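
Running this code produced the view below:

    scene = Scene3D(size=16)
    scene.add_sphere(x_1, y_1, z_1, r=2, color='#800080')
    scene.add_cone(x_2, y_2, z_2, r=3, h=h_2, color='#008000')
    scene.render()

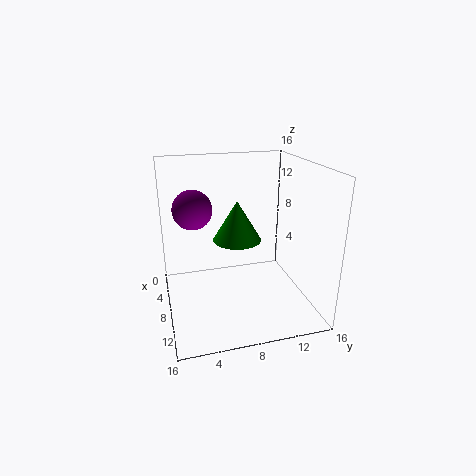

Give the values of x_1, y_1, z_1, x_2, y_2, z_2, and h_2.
x_1 = 9; y_1 = 3; z_1 = 12; x_2 = 4; y_2 = 9; z_2 = 6; h_2 = 5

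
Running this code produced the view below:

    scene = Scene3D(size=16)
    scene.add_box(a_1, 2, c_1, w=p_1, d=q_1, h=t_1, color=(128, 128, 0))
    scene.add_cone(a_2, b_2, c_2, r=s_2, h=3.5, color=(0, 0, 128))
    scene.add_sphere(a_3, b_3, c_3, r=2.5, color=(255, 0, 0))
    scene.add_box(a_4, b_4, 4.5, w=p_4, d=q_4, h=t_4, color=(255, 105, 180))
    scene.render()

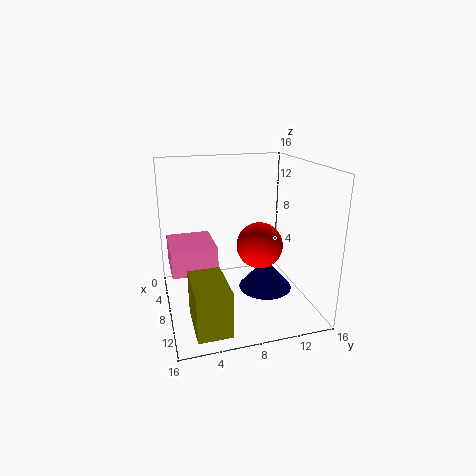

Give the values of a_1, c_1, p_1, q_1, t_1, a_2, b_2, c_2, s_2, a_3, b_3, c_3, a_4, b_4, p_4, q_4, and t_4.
a_1 = 9.5
c_1 = 0.5
p_1 = 5.5
q_1 = 3.5
t_1 = 5
a_2 = 9
b_2 = 11
c_2 = 2
s_2 = 3
a_3 = 9.5
b_3 = 10
c_3 = 7.5
a_4 = 3.5
b_4 = 0.5
p_4 = 5.5
q_4 = 5
t_4 = 3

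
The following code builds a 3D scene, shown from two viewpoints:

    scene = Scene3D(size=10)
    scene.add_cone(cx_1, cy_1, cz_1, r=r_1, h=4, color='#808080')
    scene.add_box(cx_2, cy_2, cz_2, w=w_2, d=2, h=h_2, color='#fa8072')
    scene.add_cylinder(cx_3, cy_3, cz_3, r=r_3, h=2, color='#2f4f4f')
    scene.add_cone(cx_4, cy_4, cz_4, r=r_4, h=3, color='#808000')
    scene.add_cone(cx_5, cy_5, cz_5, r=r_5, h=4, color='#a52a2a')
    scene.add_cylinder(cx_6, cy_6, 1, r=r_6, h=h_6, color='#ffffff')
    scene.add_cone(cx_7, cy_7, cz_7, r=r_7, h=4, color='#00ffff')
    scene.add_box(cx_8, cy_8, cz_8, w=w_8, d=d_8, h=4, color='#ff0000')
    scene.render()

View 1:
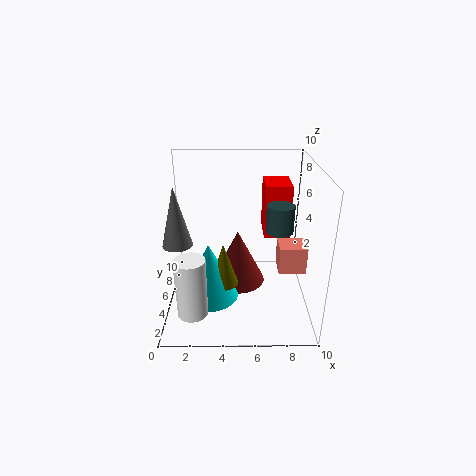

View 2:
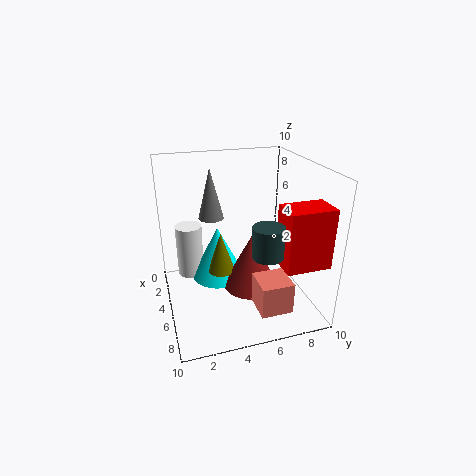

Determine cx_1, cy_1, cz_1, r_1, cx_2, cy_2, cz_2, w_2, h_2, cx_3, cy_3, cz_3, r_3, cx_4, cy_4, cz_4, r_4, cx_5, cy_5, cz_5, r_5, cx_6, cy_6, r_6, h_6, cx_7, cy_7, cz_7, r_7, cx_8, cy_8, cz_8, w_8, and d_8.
cx_1 = 1; cy_1 = 4; cz_1 = 5; r_1 = 1; cx_2 = 8; cy_2 = 5; cz_2 = 2; w_2 = 2; h_2 = 2; cx_3 = 8; cy_3 = 6; cz_3 = 5; r_3 = 1; cx_4 = 4; cy_4 = 4; cz_4 = 2; r_4 = 1; cx_5 = 5; cy_5 = 6; cz_5 = 1; r_5 = 2; cx_6 = 2; cy_6 = 2; r_6 = 1; h_6 = 4; cx_7 = 3; cy_7 = 4; cz_7 = 1; r_7 = 2; cx_8 = 7; cy_8 = 7; cz_8 = 4; w_8 = 2; d_8 = 3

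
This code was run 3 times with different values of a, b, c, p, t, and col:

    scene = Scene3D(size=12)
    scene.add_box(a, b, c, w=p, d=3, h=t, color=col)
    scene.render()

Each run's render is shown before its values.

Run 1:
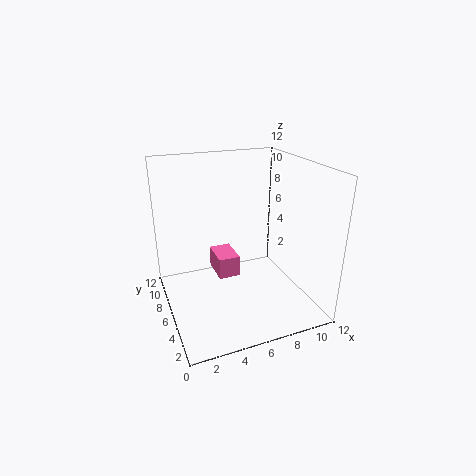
a = 5, b = 8, c = 1, p = 2, t = 2, col = 'hotpink'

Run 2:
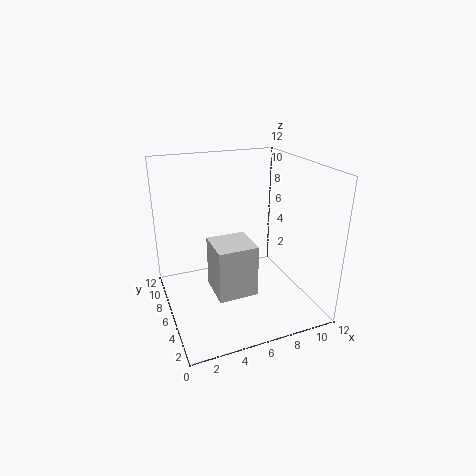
a = 3, b = 2, c = 3, p = 3, t = 4, col = 'lightgray'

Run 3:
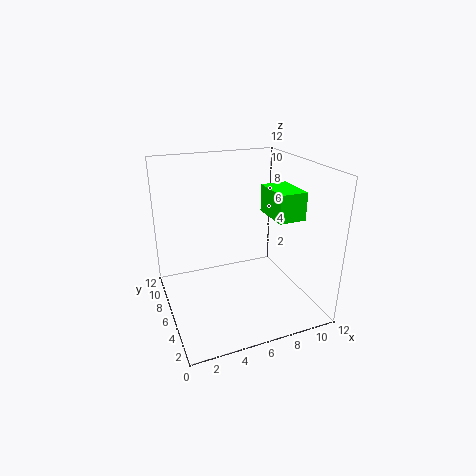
a = 7, b = 1, c = 9, p = 2, t = 2, col = 'lime'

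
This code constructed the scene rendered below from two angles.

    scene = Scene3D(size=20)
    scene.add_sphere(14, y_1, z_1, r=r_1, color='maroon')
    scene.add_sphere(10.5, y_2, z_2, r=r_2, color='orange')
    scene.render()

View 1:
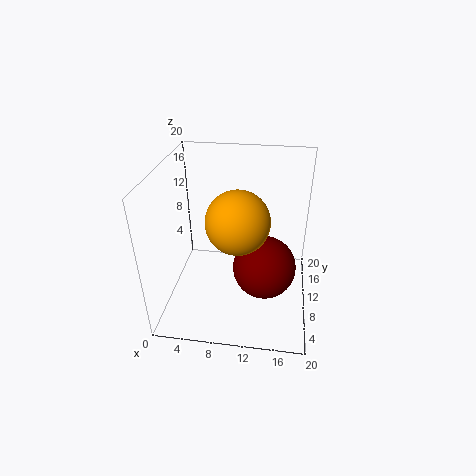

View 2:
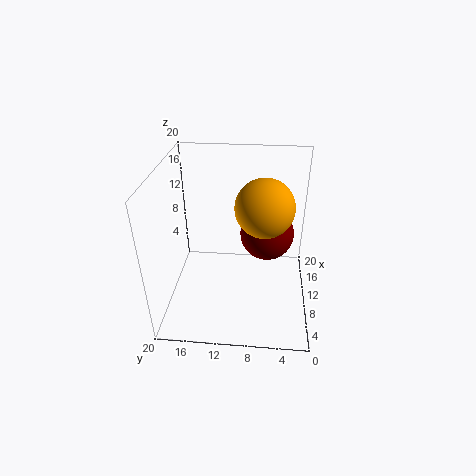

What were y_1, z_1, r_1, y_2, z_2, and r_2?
y_1 = 6; z_1 = 8.5; r_1 = 4; y_2 = 6.5; z_2 = 14.5; r_2 = 4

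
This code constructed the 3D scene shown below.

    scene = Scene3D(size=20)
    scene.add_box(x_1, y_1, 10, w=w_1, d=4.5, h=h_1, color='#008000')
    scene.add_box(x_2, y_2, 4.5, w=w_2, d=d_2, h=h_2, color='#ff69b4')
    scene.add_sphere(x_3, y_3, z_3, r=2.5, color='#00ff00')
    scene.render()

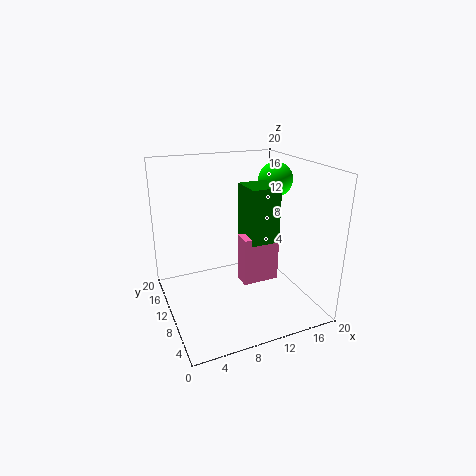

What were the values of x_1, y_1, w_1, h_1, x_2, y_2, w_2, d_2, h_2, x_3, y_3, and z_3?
x_1 = 10.5; y_1 = 6.5; w_1 = 4; h_1 = 7.5; x_2 = 9.5; y_2 = 6.5; w_2 = 5; d_2 = 2.5; h_2 = 6.5; x_3 = 17; y_3 = 12.5; z_3 = 17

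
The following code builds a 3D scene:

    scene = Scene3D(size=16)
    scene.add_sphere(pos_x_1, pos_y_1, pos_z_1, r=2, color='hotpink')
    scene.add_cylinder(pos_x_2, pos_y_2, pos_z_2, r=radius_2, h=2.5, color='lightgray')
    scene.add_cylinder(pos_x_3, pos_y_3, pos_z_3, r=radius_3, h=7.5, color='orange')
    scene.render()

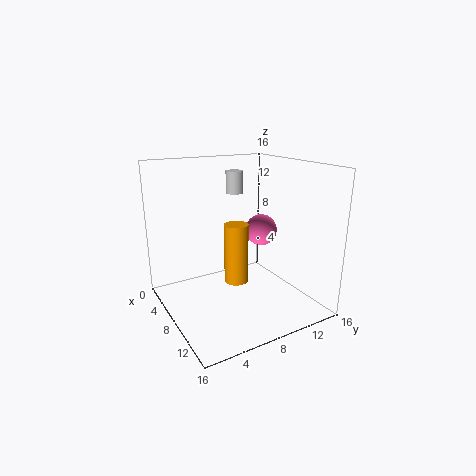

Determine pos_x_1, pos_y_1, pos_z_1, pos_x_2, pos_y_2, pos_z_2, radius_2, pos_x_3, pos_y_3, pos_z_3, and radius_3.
pos_x_1 = 4.5, pos_y_1 = 13.5, pos_z_1 = 7, pos_x_2 = 5.5, pos_y_2 = 9, pos_z_2 = 12.5, radius_2 = 1, pos_x_3 = 5, pos_y_3 = 9.5, pos_z_3 = 1, radius_3 = 1.5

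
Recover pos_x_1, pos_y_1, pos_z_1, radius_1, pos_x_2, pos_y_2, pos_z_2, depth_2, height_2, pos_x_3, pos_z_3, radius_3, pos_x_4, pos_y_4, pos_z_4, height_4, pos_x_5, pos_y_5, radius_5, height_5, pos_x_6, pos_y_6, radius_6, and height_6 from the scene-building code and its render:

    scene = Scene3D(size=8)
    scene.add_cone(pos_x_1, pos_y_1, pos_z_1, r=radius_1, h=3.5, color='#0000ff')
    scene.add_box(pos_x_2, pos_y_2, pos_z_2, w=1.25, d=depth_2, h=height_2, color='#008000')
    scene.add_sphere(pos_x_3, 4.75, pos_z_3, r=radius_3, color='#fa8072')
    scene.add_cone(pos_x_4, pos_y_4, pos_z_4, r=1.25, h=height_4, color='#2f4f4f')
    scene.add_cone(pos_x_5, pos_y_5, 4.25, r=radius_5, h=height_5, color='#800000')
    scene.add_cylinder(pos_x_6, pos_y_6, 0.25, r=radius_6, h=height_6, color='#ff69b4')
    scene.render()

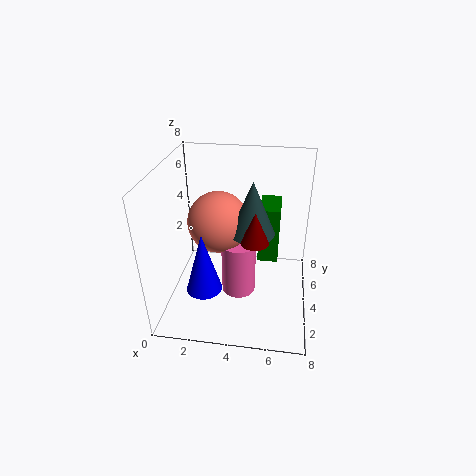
pos_x_1 = 2.25
pos_y_1 = 2.75
pos_z_1 = 1.25
radius_1 = 1
pos_x_2 = 5
pos_y_2 = 5.5
pos_z_2 = 1.5
depth_2 = 2.25
height_2 = 3.5
pos_x_3 = 2.75
pos_z_3 = 4.5
radius_3 = 1.75
pos_x_4 = 4.75
pos_y_4 = 4.25
pos_z_4 = 4.25
height_4 = 3
pos_x_5 = 5
pos_y_5 = 3.25
radius_5 = 0.75
height_5 = 1.75
pos_x_6 = 4
pos_y_6 = 4.25
radius_6 = 1
height_6 = 3.25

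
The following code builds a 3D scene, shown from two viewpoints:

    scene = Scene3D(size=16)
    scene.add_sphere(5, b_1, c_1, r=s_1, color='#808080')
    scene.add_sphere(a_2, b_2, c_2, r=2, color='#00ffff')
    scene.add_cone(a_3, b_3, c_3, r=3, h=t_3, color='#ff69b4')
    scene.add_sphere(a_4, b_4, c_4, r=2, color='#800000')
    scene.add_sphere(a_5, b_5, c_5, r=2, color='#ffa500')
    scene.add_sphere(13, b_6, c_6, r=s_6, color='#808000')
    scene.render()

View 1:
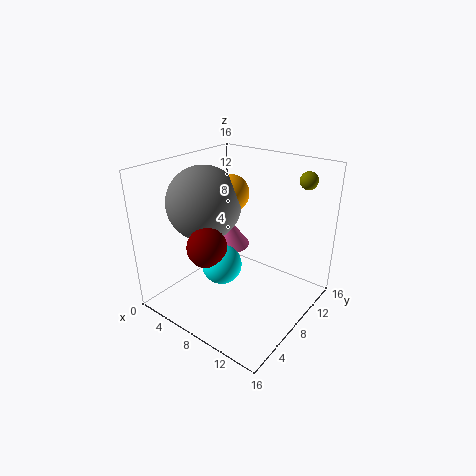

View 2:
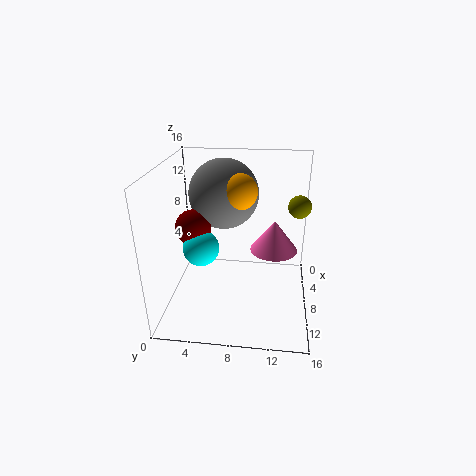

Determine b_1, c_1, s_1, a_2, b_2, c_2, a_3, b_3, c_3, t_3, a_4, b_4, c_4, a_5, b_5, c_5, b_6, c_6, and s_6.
b_1 = 6, c_1 = 12, s_1 = 4, a_2 = 9, b_2 = 4, c_2 = 7, a_3 = 3, b_3 = 12, c_3 = 4, t_3 = 4, a_4 = 8, b_4 = 3, c_4 = 9, a_5 = 7, b_5 = 8, c_5 = 13, b_6 = 14, c_6 = 14, s_6 = 1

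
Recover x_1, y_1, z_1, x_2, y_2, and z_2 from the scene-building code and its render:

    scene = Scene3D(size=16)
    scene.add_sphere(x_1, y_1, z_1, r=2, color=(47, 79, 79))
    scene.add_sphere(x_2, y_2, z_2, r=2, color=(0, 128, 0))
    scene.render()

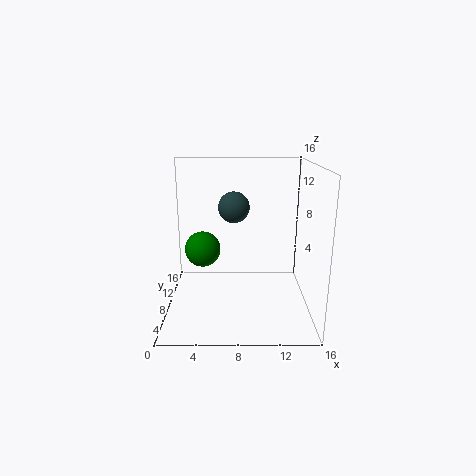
x_1 = 7.5, y_1 = 14, z_1 = 10, x_2 = 4, y_2 = 8.5, z_2 = 6.5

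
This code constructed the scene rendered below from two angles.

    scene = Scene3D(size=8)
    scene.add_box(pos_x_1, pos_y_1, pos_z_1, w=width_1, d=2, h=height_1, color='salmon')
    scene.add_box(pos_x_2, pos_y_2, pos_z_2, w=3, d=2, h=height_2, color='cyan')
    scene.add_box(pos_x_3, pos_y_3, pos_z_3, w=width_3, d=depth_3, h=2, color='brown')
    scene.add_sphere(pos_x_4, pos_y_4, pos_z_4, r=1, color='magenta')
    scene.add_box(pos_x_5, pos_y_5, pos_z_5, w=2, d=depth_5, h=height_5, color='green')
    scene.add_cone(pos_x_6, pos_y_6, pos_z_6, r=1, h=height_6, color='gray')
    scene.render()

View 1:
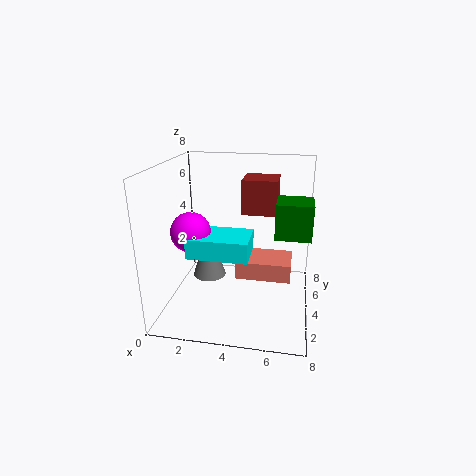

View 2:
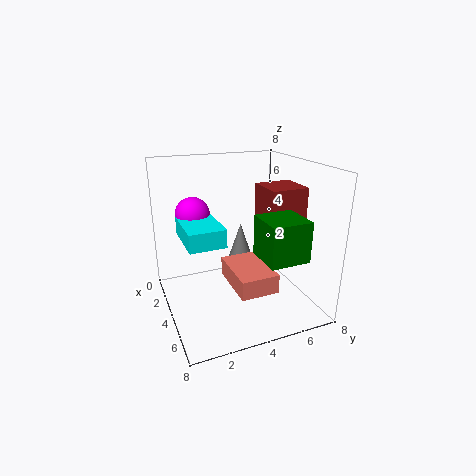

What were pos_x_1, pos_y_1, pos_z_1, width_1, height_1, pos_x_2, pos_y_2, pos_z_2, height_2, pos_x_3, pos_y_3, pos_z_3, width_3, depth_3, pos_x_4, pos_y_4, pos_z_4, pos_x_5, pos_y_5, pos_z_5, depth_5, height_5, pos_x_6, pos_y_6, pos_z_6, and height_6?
pos_x_1 = 4; pos_y_1 = 3; pos_z_1 = 2; width_1 = 3; height_1 = 1; pos_x_2 = 2; pos_y_2 = 1; pos_z_2 = 4; height_2 = 1; pos_x_3 = 4; pos_y_3 = 5; pos_z_3 = 5; width_3 = 2; depth_3 = 2; pos_x_4 = 2; pos_y_4 = 2; pos_z_4 = 5; pos_x_5 = 6; pos_y_5 = 4; pos_z_5 = 4; depth_5 = 2; height_5 = 2; pos_x_6 = 2; pos_y_6 = 5; pos_z_6 = 1; height_6 = 3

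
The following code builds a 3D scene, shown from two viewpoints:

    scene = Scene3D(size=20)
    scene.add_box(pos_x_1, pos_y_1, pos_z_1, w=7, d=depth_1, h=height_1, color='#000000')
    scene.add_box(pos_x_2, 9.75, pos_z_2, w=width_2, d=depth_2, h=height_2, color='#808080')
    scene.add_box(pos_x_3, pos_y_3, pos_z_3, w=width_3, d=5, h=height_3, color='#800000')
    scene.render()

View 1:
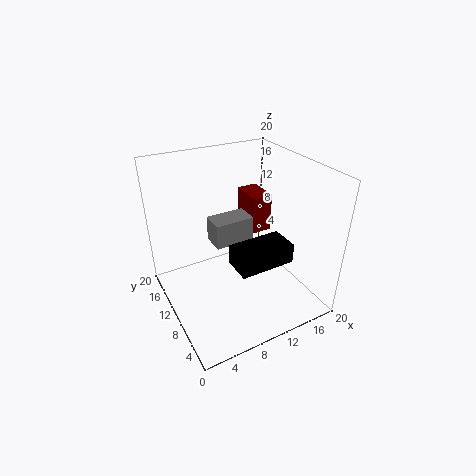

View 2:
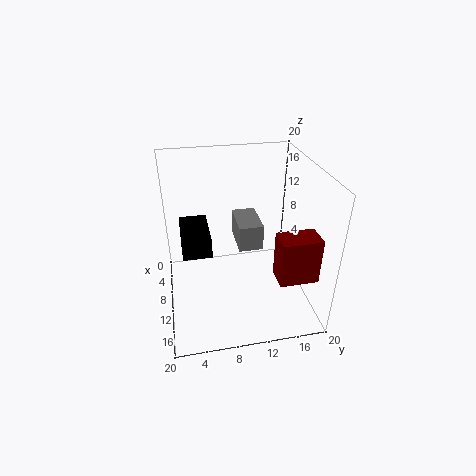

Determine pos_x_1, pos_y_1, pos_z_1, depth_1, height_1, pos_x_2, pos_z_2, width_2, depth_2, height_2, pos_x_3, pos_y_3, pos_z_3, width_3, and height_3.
pos_x_1 = 6.5, pos_y_1 = 2.25, pos_z_1 = 9.75, depth_1 = 3.75, height_1 = 2.5, pos_x_2 = 6.75, pos_z_2 = 9.25, width_2 = 5.5, depth_2 = 3.25, height_2 = 3.5, pos_x_3 = 14.75, pos_y_3 = 13.75, pos_z_3 = 7.25, width_3 = 3.25, height_3 = 6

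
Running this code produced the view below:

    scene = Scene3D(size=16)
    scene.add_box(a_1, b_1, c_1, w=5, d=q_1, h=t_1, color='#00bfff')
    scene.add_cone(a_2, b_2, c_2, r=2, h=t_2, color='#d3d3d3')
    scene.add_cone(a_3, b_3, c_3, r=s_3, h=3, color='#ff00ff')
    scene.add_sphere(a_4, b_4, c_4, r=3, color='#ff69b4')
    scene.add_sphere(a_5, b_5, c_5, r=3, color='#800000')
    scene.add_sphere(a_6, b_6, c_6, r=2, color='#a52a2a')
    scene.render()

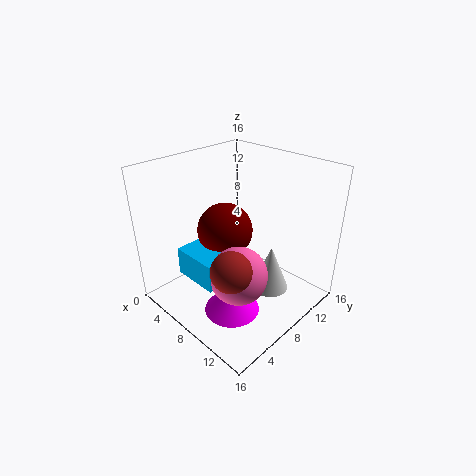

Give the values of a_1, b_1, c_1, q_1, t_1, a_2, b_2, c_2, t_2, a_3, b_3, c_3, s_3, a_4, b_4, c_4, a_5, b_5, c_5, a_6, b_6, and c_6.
a_1 = 5
b_1 = 2
c_1 = 5
q_1 = 3
t_1 = 3
a_2 = 12
b_2 = 9
c_2 = 3
t_2 = 5
a_3 = 10
b_3 = 5
c_3 = 1
s_3 = 3
a_4 = 11
b_4 = 5
c_4 = 6
a_5 = 7
b_5 = 7
c_5 = 9
a_6 = 12
b_6 = 3
c_6 = 8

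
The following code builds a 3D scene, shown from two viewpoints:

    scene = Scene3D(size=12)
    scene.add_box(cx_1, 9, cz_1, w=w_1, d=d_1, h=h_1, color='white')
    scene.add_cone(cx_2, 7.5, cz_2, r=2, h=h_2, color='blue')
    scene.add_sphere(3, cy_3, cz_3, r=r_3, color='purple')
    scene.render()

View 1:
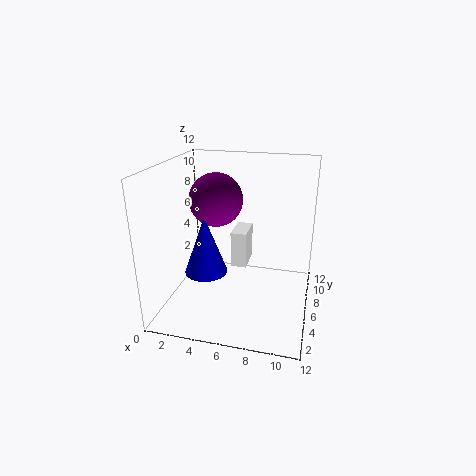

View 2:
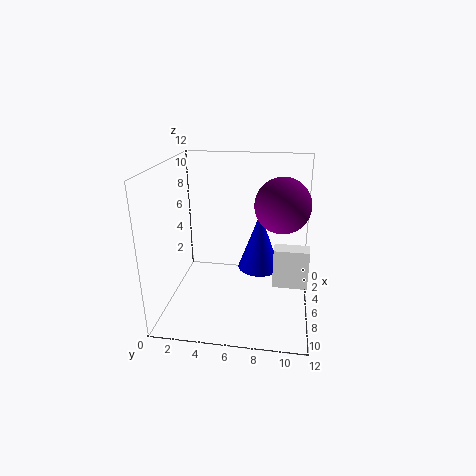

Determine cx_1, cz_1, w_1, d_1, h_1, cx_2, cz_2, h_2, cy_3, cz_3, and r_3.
cx_1 = 4.5, cz_1 = 1.5, w_1 = 1.5, d_1 = 3, h_1 = 3.5, cx_2 = 2.5, cz_2 = 1.5, h_2 = 5.5, cy_3 = 9.5, cz_3 = 8, r_3 = 2.5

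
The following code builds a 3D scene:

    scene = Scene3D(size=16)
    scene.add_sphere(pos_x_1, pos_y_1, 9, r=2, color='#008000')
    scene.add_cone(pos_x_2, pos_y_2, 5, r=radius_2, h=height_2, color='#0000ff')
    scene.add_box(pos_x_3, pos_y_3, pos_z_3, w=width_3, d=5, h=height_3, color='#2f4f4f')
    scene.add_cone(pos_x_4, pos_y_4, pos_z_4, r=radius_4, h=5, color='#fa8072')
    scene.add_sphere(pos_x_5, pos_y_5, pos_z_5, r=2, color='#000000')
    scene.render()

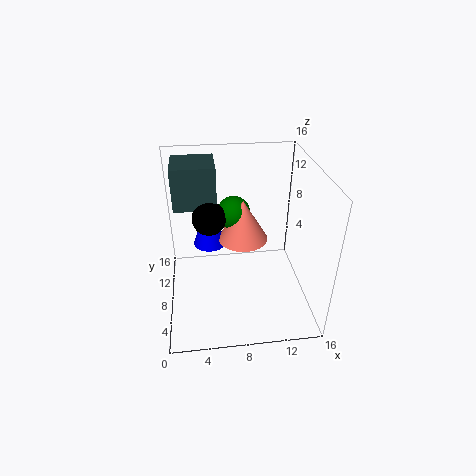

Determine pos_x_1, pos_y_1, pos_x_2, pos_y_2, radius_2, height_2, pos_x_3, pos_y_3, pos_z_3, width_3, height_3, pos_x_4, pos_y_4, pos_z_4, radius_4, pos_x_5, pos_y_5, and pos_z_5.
pos_x_1 = 8
pos_y_1 = 12
pos_x_2 = 5
pos_y_2 = 12
radius_2 = 2
height_2 = 6
pos_x_3 = 1
pos_y_3 = 11
pos_z_3 = 10
width_3 = 5
height_3 = 5
pos_x_4 = 9
pos_y_4 = 11
pos_z_4 = 6
radius_4 = 3
pos_x_5 = 5
pos_y_5 = 11
pos_z_5 = 9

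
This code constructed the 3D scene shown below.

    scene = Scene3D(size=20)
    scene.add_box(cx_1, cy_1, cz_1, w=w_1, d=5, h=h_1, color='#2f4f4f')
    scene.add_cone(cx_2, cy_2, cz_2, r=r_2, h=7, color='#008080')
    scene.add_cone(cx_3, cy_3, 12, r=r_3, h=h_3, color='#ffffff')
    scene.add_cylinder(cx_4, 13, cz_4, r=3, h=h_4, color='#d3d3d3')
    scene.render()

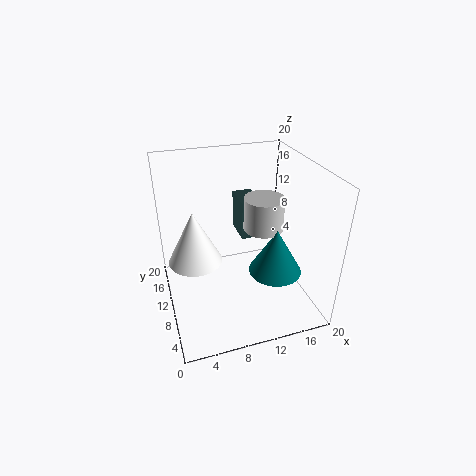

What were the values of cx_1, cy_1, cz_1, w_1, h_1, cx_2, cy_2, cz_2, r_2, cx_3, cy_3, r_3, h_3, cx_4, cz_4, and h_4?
cx_1 = 12
cy_1 = 14
cz_1 = 7
w_1 = 3
h_1 = 6
cx_2 = 16
cy_2 = 10
cz_2 = 3
r_2 = 4
cx_3 = 3
cy_3 = 4
r_3 = 3
h_3 = 6
cx_4 = 15
cz_4 = 9
h_4 = 5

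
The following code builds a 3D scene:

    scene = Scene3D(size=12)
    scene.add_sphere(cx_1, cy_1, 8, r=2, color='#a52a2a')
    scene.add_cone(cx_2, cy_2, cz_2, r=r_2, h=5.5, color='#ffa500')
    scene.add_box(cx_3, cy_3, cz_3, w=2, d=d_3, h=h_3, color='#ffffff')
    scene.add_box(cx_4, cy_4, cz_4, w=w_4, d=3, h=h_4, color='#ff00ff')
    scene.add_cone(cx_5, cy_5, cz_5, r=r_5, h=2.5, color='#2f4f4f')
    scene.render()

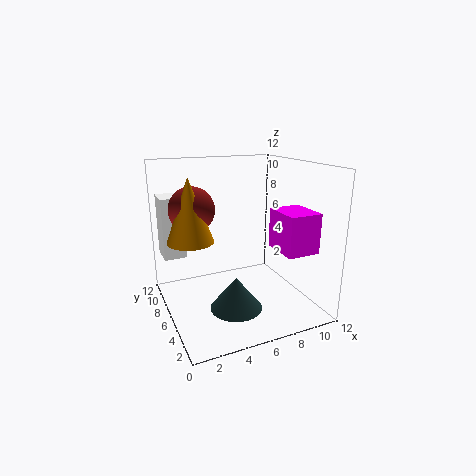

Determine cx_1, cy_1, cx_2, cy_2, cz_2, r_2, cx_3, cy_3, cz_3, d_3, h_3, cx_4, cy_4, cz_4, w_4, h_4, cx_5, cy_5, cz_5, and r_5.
cx_1 = 3, cy_1 = 9, cx_2 = 2.5, cy_2 = 8, cz_2 = 5.5, r_2 = 2, cx_3 = 0.5, cy_3 = 9.5, cz_3 = 3.5, d_3 = 2.5, h_3 = 5.5, cx_4 = 7.5, cy_4 = 0.5, cz_4 = 6, w_4 = 2.5, h_4 = 3, cx_5 = 4.5, cy_5 = 3, cz_5 = 1.5, r_5 = 2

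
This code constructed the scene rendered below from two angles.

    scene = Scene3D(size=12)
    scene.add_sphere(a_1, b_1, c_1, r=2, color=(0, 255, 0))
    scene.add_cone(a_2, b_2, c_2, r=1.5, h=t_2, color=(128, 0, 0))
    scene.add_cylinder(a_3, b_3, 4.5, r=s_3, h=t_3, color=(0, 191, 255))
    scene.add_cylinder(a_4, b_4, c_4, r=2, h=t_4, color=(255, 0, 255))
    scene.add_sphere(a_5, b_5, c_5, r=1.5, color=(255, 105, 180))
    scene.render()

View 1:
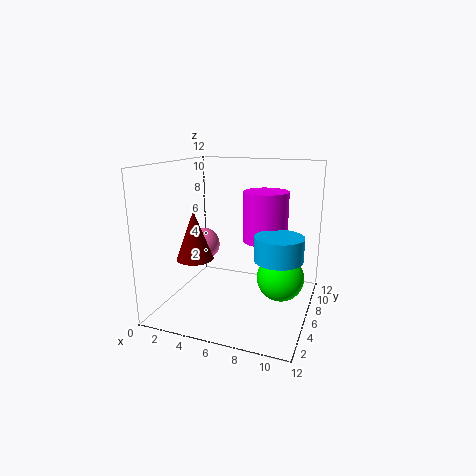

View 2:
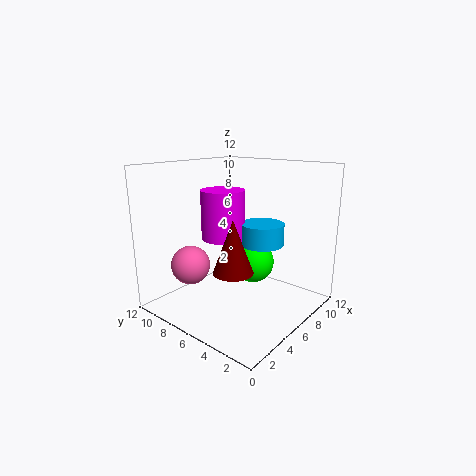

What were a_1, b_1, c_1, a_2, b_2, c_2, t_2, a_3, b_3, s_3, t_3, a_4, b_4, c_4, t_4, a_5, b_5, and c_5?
a_1 = 9.5; b_1 = 7; c_1 = 2.5; a_2 = 3; b_2 = 4; c_2 = 4.5; t_2 = 4; a_3 = 9.5; b_3 = 6; s_3 = 2; t_3 = 2; a_4 = 7.5; b_4 = 9; c_4 = 5; t_4 = 4.5; a_5 = 2; b_5 = 7.5; c_5 = 4.5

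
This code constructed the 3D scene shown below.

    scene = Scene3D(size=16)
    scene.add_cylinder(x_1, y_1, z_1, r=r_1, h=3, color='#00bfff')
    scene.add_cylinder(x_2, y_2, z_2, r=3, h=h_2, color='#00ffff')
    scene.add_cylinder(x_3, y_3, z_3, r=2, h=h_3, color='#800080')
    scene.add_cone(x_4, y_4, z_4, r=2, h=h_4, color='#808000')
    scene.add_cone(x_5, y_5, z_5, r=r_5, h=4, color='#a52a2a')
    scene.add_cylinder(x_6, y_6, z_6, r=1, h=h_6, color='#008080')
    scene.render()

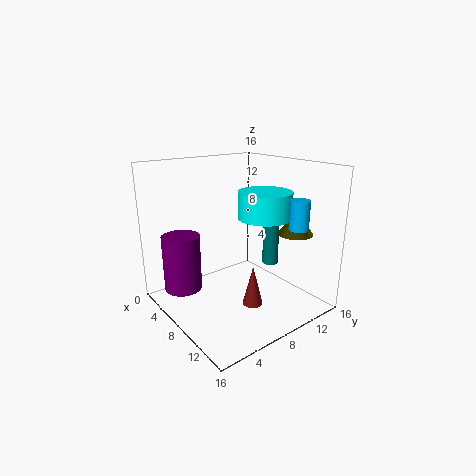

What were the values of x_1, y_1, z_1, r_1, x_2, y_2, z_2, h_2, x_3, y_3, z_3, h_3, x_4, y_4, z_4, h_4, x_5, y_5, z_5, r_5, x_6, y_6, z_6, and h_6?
x_1 = 14, y_1 = 11, z_1 = 10, r_1 = 1, x_2 = 9, y_2 = 11, z_2 = 10, h_2 = 3, x_3 = 6, y_3 = 2, z_3 = 3, h_3 = 6, x_4 = 11, y_4 = 14, z_4 = 8, h_4 = 3, x_5 = 13, y_5 = 6, z_5 = 3, r_5 = 1, x_6 = 7, y_6 = 14, z_6 = 3, h_6 = 6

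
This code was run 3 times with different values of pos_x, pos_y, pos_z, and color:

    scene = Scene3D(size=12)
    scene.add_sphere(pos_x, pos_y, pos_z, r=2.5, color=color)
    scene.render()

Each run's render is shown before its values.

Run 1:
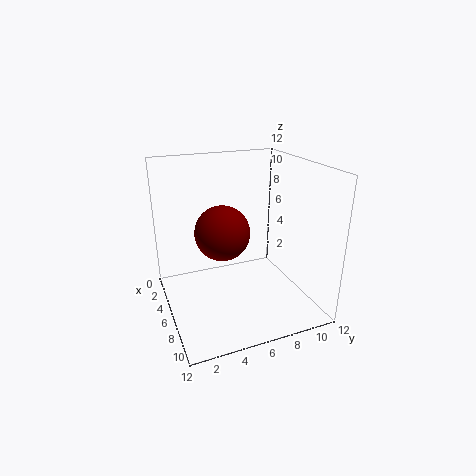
pos_x = 3.5; pos_y = 5.5; pos_z = 5.5; color = 'maroon'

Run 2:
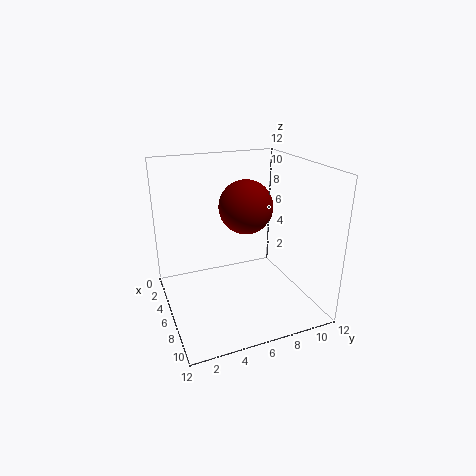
pos_x = 3; pos_y = 8; pos_z = 7.5; color = 'maroon'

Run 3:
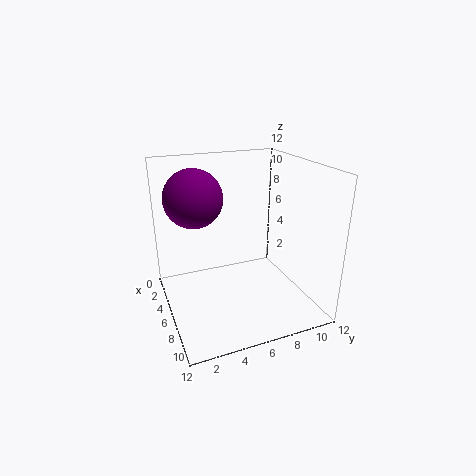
pos_x = 3.5; pos_y = 3; pos_z = 9; color = 'purple'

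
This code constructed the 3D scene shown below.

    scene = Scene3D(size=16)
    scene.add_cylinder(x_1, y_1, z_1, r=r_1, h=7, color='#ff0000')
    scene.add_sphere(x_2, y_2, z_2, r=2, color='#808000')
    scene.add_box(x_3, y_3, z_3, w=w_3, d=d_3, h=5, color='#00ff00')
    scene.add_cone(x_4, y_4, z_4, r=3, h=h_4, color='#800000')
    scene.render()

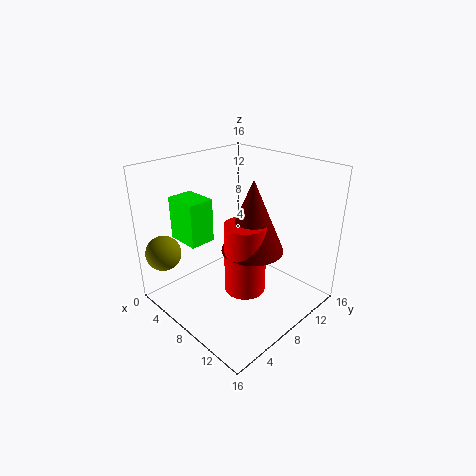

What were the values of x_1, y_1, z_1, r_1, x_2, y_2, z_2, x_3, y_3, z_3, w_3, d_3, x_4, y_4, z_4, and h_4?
x_1 = 12; y_1 = 5; z_1 = 5; r_1 = 2; x_2 = 2; y_2 = 2; z_2 = 6; x_3 = 1; y_3 = 4; z_3 = 7; w_3 = 4; d_3 = 3; x_4 = 12; y_4 = 6; z_4 = 9; h_4 = 7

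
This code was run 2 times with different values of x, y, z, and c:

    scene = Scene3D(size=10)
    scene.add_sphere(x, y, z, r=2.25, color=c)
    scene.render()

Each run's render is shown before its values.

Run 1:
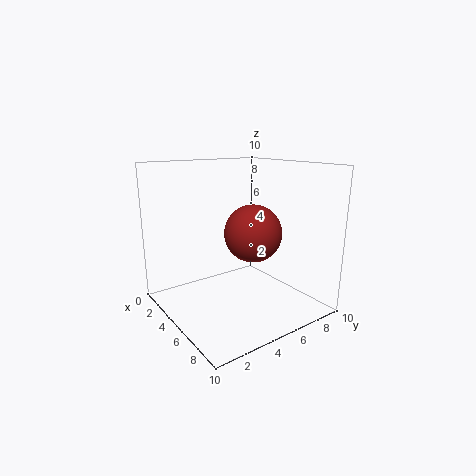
x = 3.5, y = 7.5, z = 4.5, c = 'brown'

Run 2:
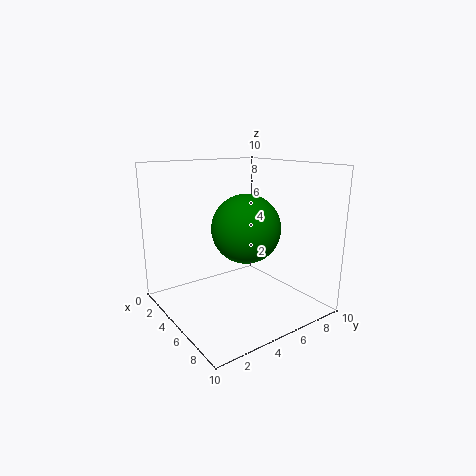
x = 6.25, y = 4.75, z = 6, c = 'green'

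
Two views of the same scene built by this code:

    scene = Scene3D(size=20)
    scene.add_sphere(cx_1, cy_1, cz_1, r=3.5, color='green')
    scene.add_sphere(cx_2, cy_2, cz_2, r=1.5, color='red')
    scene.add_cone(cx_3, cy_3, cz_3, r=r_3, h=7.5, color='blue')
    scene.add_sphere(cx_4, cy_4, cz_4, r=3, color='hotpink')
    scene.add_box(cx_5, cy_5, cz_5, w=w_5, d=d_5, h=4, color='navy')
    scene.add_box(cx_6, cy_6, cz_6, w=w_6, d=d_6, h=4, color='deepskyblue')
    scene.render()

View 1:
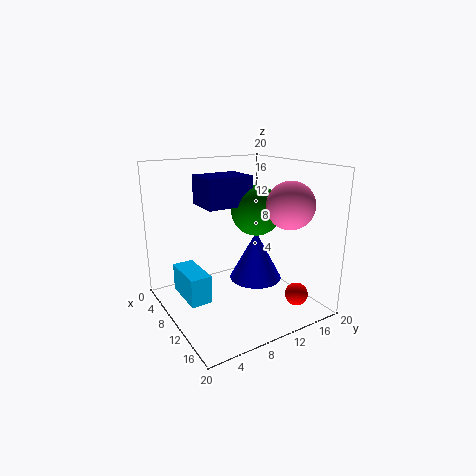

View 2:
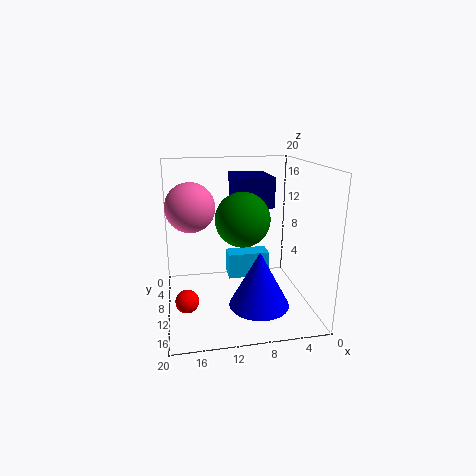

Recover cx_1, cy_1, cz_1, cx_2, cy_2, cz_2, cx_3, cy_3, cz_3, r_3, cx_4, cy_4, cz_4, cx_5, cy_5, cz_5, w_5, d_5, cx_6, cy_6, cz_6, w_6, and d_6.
cx_1 = 10, cy_1 = 13, cz_1 = 13.5, cx_2 = 17.5, cy_2 = 14.5, cz_2 = 3.5, cx_3 = 8, cy_3 = 14.5, cz_3 = 2, r_3 = 4, cx_4 = 16.5, cy_4 = 13.5, cz_4 = 15.5, cx_5 = 5.5, cy_5 = 5.5, cz_5 = 14.5, w_5 = 5, d_5 = 6.5, cx_6 = 4, cy_6 = 2.5, cz_6 = 1.5, w_6 = 6.5, d_6 = 3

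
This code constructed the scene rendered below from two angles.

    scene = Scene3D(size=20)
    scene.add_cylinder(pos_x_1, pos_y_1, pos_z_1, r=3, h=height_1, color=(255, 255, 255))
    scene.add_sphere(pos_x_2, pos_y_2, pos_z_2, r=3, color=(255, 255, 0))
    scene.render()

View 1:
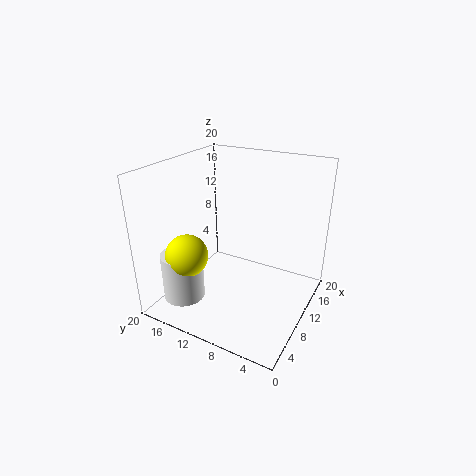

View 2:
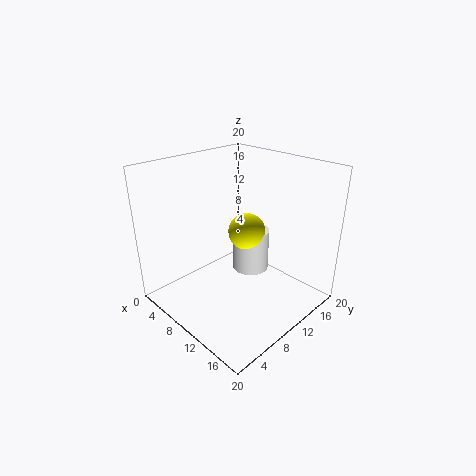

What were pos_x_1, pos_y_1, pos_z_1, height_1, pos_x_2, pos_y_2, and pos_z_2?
pos_x_1 = 6; pos_y_1 = 17; pos_z_1 = 0.5; height_1 = 7; pos_x_2 = 6; pos_y_2 = 16; pos_z_2 = 7.5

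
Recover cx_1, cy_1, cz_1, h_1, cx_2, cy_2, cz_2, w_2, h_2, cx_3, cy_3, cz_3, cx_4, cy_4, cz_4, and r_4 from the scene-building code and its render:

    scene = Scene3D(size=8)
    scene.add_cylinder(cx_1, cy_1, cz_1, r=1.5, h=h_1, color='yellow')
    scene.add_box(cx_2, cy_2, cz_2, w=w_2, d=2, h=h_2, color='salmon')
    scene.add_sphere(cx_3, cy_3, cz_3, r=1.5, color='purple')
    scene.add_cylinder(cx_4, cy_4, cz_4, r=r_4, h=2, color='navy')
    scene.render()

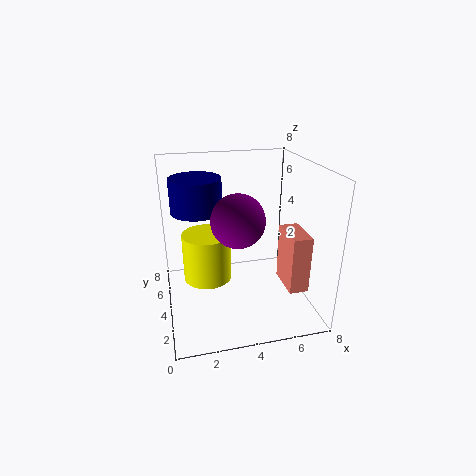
cx_1 = 2.5; cy_1 = 6; cz_1 = 0.5; h_1 = 3; cx_2 = 6; cy_2 = 1; cz_2 = 2; w_2 = 1; h_2 = 3; cx_3 = 4; cy_3 = 4; cz_3 = 5; cx_4 = 2; cy_4 = 6; cz_4 = 5; r_4 = 1.5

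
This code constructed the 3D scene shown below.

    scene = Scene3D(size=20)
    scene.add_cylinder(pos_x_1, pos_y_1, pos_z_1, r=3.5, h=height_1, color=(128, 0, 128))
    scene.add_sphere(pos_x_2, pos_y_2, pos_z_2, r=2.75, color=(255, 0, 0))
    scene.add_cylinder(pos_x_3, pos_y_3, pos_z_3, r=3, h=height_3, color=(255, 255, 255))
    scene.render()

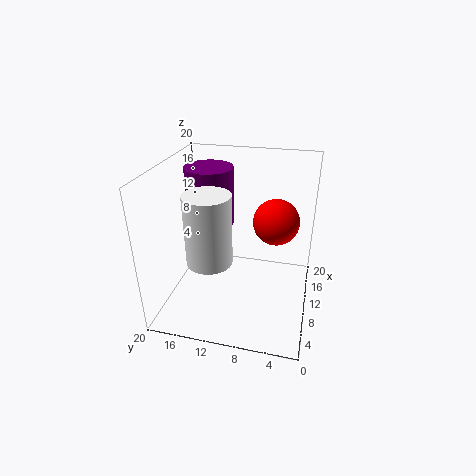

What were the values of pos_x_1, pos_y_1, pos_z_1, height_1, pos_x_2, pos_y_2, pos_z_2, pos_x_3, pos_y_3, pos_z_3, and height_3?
pos_x_1 = 14
pos_y_1 = 15.25
pos_z_1 = 10
height_1 = 8.5
pos_x_2 = 6.75
pos_y_2 = 4.5
pos_z_2 = 14.75
pos_x_3 = 5.75
pos_y_3 = 12.75
pos_z_3 = 8.5
height_3 = 9.25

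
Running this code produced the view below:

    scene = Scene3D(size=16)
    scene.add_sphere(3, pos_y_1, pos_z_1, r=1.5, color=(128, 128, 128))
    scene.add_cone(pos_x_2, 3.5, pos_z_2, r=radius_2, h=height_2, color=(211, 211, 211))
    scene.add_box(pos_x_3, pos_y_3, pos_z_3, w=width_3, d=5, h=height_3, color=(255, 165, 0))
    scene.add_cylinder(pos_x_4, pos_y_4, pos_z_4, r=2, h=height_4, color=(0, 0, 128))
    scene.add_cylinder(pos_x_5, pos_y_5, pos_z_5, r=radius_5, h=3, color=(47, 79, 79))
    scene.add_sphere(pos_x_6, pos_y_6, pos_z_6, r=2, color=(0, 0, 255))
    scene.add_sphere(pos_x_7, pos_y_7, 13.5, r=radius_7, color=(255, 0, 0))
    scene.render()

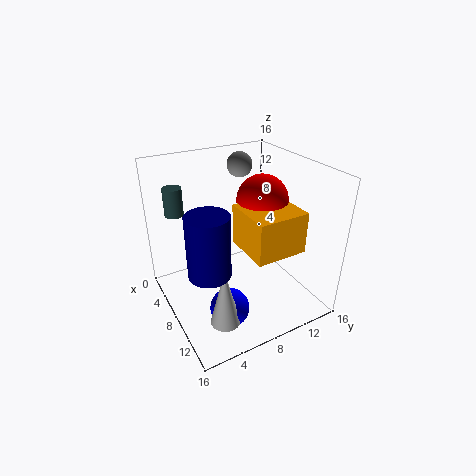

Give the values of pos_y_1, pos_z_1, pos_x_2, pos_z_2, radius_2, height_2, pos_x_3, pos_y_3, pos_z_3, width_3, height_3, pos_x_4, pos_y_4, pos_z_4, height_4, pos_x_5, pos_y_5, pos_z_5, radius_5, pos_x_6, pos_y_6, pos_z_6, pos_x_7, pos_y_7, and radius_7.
pos_y_1 = 11; pos_z_1 = 14.5; pos_x_2 = 13.5; pos_z_2 = 2.5; radius_2 = 1.5; height_2 = 6; pos_x_3 = 10.5; pos_y_3 = 6; pos_z_3 = 9.5; width_3 = 5; height_3 = 4; pos_x_4 = 12.5; pos_y_4 = 2.5; pos_z_4 = 8; height_4 = 6; pos_x_5 = 5; pos_y_5 = 2; pos_z_5 = 11; radius_5 = 1; pos_x_6 = 12.5; pos_y_6 = 4.5; pos_z_6 = 3; pos_x_7 = 11; pos_y_7 = 9; radius_7 = 2.5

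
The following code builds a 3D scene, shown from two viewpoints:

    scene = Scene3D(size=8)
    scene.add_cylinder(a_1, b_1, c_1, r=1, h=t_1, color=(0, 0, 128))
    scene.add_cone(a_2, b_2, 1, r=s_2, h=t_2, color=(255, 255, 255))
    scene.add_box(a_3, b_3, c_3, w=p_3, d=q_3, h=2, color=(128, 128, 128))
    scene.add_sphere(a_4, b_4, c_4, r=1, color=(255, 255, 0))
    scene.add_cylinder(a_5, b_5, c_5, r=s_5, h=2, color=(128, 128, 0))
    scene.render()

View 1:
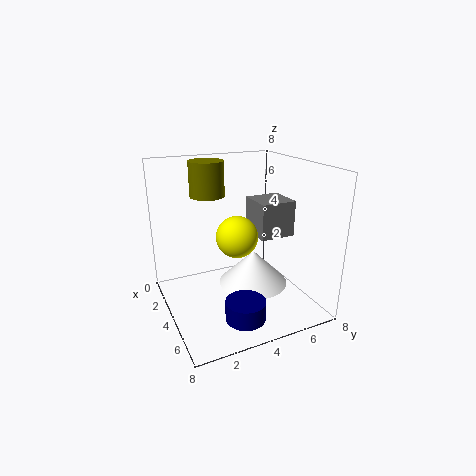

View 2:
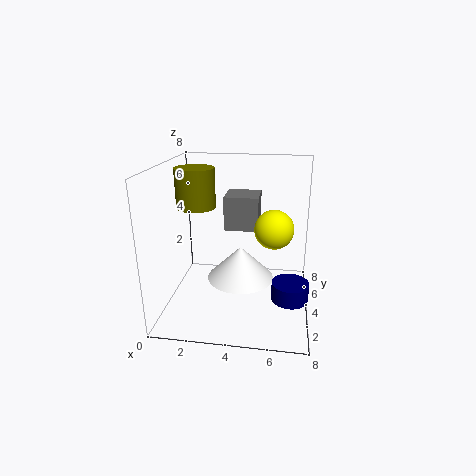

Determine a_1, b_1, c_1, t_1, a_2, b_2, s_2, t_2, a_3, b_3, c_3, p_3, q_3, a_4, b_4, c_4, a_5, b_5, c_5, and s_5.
a_1 = 7; b_1 = 3; c_1 = 1; t_1 = 1; a_2 = 4; b_2 = 5; s_2 = 2; t_2 = 2; a_3 = 3; b_3 = 5; c_3 = 4; p_3 = 2; q_3 = 2; a_4 = 6; b_4 = 3; c_4 = 5; a_5 = 2; b_5 = 3; c_5 = 6; s_5 = 1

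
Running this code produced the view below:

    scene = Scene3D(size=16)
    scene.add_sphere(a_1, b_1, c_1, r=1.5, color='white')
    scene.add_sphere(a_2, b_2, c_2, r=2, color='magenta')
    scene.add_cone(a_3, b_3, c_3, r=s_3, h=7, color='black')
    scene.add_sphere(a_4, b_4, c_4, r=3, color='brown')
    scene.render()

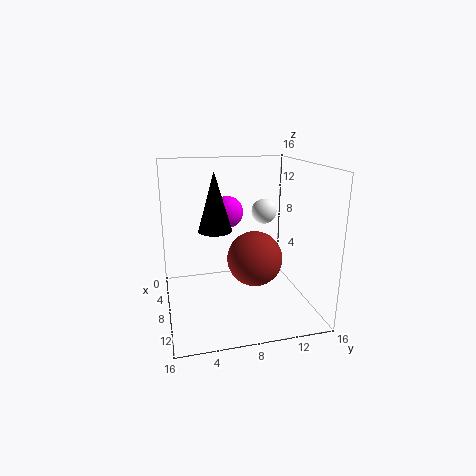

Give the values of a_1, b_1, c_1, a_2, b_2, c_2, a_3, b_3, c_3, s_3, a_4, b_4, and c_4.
a_1 = 5; b_1 = 12; c_1 = 10; a_2 = 2.5; b_2 = 8; c_2 = 9.5; a_3 = 5; b_3 = 6; c_3 = 8; s_3 = 2; a_4 = 9.5; b_4 = 9.5; c_4 = 6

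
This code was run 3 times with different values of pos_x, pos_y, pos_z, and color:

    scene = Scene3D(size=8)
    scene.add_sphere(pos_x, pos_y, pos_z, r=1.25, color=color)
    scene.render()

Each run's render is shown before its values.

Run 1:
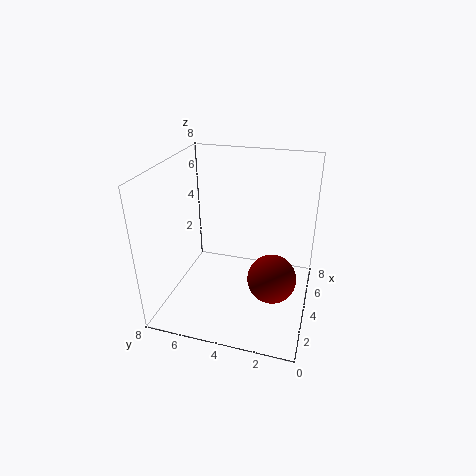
pos_x = 2.5
pos_y = 1.75
pos_z = 2.75
color = 'maroon'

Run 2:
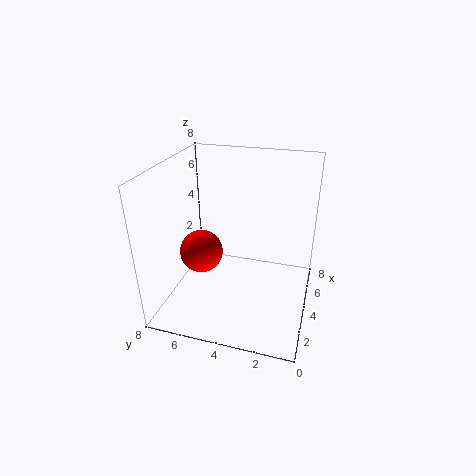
pos_x = 4
pos_y = 6.25
pos_z = 2.75
color = 'red'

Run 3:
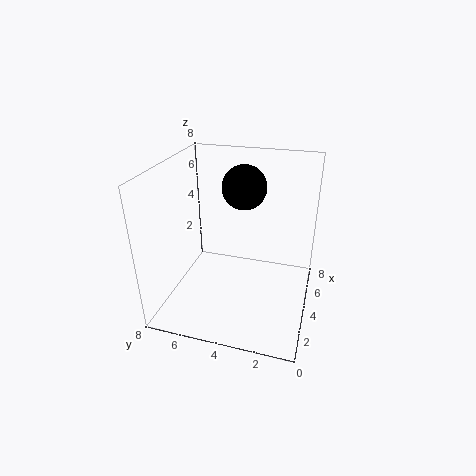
pos_x = 5.25
pos_y = 4
pos_z = 6.5
color = 'black'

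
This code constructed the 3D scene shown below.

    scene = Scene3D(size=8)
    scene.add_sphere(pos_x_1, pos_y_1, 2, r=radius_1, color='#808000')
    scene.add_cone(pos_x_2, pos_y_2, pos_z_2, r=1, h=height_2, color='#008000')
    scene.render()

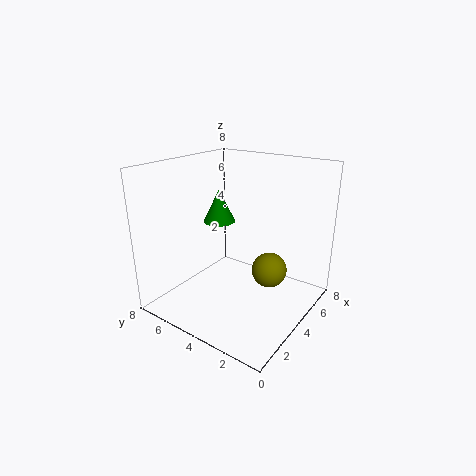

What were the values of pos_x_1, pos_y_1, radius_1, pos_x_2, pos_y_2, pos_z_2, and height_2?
pos_x_1 = 5
pos_y_1 = 2.5
radius_1 = 1
pos_x_2 = 5.5
pos_y_2 = 6.5
pos_z_2 = 4
height_2 = 2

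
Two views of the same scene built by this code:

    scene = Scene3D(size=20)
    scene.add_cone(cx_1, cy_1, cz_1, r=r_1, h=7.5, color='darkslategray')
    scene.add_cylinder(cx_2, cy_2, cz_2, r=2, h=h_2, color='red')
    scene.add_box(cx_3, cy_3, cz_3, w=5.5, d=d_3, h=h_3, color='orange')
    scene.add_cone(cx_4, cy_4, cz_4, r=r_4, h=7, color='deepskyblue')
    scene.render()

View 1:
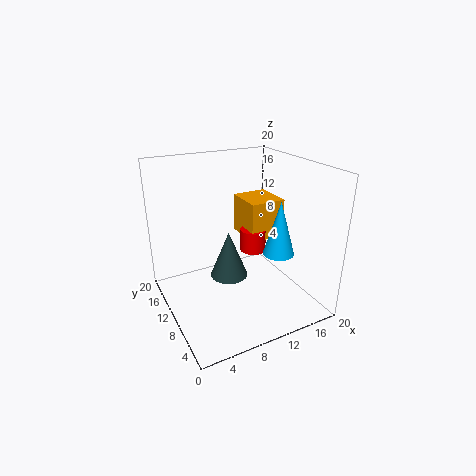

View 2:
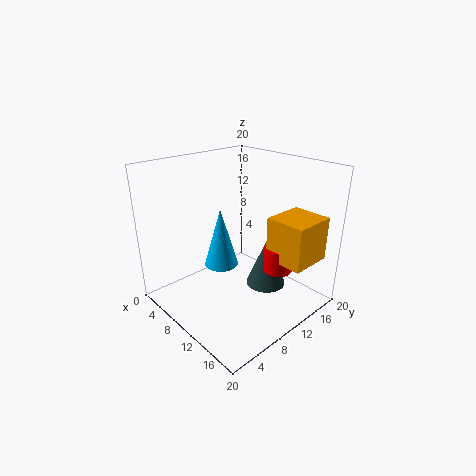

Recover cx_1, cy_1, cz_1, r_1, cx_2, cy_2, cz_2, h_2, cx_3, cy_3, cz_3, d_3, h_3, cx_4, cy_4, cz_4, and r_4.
cx_1 = 11; cy_1 = 15; cz_1 = 1; r_1 = 3; cx_2 = 14.5; cy_2 = 13.5; cz_2 = 5.5; h_2 = 3.5; cx_3 = 13.5; cy_3 = 12; cz_3 = 7.5; d_3 = 6; h_3 = 6; cx_4 = 13; cy_4 = 4.5; cz_4 = 9.5; r_4 = 2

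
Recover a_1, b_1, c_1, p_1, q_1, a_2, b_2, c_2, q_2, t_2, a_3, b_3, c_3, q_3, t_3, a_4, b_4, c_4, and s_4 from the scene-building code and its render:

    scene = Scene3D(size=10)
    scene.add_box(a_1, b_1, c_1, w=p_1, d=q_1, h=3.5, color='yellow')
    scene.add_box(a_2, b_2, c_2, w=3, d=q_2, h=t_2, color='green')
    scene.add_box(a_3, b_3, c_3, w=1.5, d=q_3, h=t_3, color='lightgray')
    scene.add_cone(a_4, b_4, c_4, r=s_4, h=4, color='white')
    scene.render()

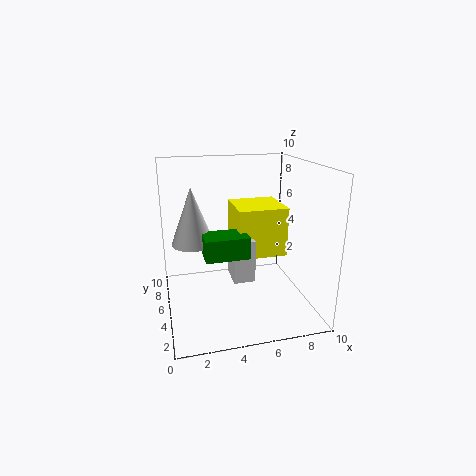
a_1 = 5, b_1 = 4.5, c_1 = 3.5, p_1 = 3.5, q_1 = 3.5, a_2 = 2.5, b_2 = 3.5, c_2 = 4, q_2 = 2, t_2 = 1.5, a_3 = 4.5, b_3 = 4, c_3 = 2, q_3 = 2, t_3 = 3, a_4 = 2, b_4 = 6, c_4 = 4.5, s_4 = 1.5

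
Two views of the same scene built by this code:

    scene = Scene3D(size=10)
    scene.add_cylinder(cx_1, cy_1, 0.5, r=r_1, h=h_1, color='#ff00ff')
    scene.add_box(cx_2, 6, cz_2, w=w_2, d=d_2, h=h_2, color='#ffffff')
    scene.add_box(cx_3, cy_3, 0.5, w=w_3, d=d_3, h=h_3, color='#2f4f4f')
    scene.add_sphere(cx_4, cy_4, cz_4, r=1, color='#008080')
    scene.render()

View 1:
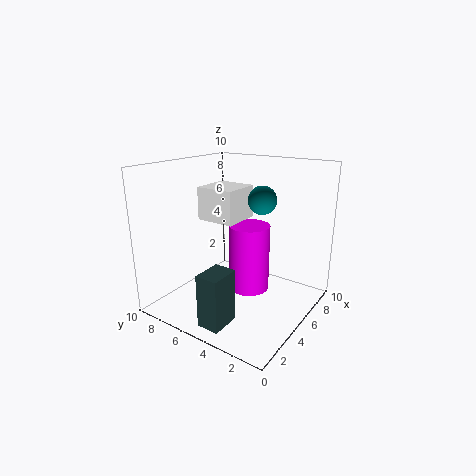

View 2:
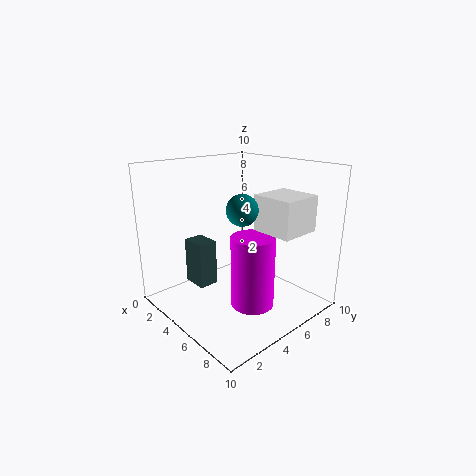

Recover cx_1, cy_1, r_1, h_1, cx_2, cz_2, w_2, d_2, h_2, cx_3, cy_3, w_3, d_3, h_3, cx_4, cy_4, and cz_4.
cx_1 = 6.5; cy_1 = 5; r_1 = 1.5; h_1 = 5; cx_2 = 5.5; cz_2 = 5.5; w_2 = 3; d_2 = 3; h_2 = 2.5; cx_3 = 0.5; cy_3 = 3.5; w_3 = 2; d_3 = 1.5; h_3 = 3.5; cx_4 = 6.5; cy_4 = 4; cz_4 = 7.5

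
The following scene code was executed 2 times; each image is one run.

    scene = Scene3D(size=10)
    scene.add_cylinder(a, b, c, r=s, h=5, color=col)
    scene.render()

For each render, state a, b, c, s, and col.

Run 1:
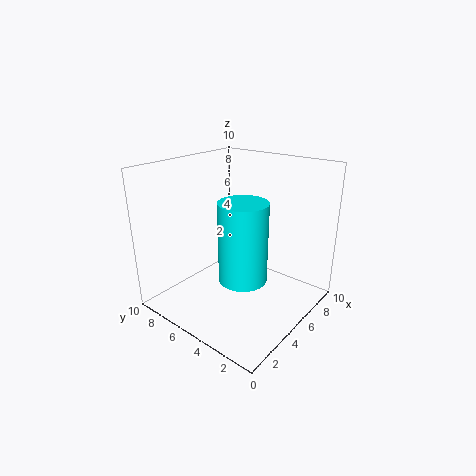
a = 3; b = 3; c = 3.5; s = 1.5; col = 'cyan'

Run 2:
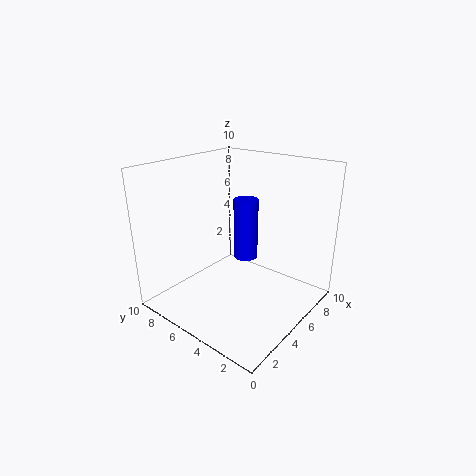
a = 8.5; b = 7; c = 1.5; s = 1; col = 'blue'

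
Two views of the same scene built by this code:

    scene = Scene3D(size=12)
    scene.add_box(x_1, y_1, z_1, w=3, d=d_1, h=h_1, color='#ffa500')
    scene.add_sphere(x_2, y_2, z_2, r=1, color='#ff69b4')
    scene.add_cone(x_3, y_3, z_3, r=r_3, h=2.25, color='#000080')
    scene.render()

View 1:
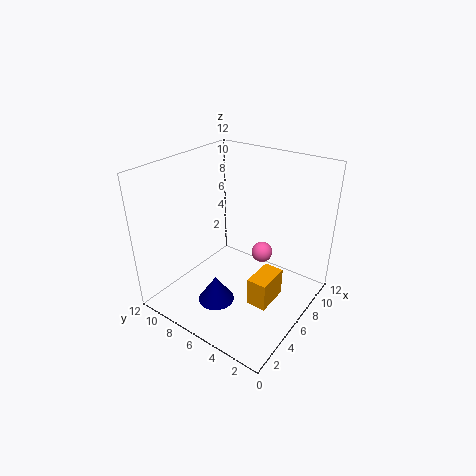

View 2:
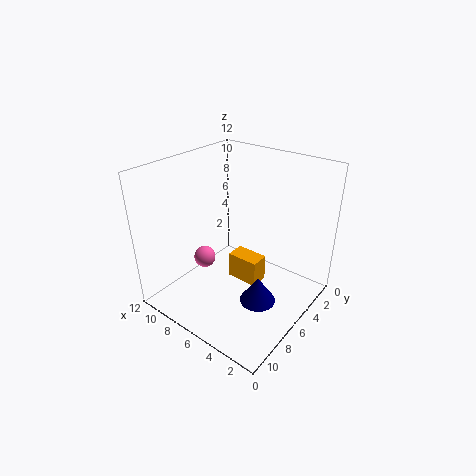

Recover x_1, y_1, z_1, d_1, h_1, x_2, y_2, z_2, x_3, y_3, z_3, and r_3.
x_1 = 5.25
y_1 = 2.75
z_1 = 0.25
d_1 = 1.75
h_1 = 2.5
x_2 = 10
y_2 = 6
z_2 = 2.5
x_3 = 3.5
y_3 = 6.5
z_3 = 1
r_3 = 1.5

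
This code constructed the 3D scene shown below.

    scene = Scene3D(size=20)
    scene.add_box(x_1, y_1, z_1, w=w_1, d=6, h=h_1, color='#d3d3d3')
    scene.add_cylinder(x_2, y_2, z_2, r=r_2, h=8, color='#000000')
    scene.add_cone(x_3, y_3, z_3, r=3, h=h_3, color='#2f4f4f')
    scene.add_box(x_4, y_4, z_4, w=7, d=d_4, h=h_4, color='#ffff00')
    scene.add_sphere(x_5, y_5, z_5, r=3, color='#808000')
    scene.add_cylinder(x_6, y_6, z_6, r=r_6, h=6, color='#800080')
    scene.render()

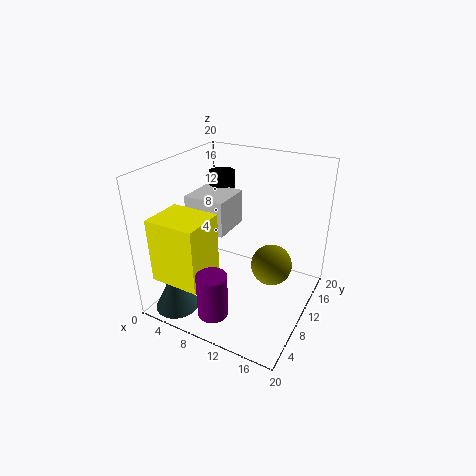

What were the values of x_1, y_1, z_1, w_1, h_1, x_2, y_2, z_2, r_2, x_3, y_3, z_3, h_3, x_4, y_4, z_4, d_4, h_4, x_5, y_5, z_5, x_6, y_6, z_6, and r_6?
x_1 = 2
y_1 = 9
z_1 = 10
w_1 = 6
h_1 = 5
x_2 = 4
y_2 = 16
z_2 = 9
r_2 = 2
x_3 = 4
y_3 = 3
z_3 = 1
h_3 = 6
x_4 = 1
y_4 = 2
z_4 = 5
d_4 = 6
h_4 = 9
x_5 = 14
y_5 = 13
z_5 = 5
x_6 = 10
y_6 = 3
z_6 = 2
r_6 = 2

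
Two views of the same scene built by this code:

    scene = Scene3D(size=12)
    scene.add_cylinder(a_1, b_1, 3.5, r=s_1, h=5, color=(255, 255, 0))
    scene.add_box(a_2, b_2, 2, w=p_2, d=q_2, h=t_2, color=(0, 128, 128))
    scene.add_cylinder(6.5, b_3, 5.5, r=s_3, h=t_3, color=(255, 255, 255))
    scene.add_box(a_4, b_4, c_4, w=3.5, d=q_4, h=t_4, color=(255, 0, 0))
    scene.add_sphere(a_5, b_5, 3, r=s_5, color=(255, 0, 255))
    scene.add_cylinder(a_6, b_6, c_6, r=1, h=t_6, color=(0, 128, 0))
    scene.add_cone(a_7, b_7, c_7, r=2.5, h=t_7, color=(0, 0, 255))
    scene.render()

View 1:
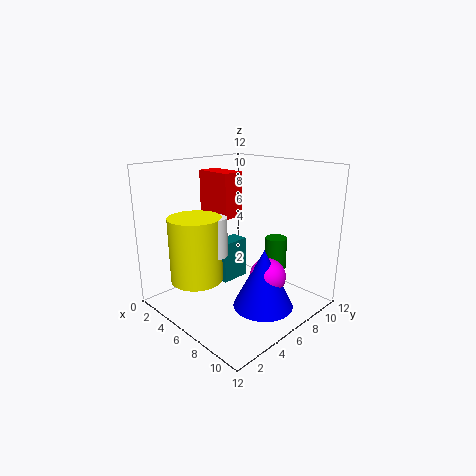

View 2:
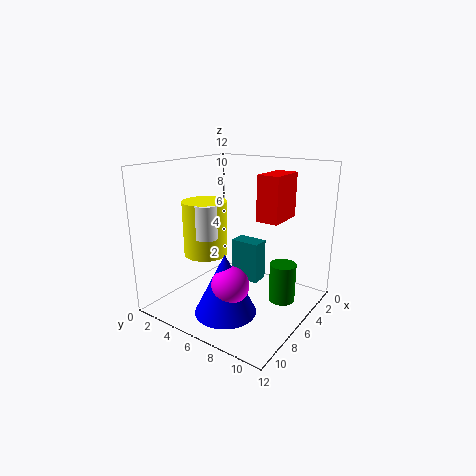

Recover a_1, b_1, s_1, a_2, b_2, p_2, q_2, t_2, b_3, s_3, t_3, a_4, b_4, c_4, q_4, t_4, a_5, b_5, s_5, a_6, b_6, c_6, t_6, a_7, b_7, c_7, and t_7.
a_1 = 5.5
b_1 = 2
s_1 = 2
a_2 = 4
b_2 = 5
p_2 = 1.5
q_2 = 2.5
t_2 = 3.5
b_3 = 3
s_3 = 1
t_3 = 3
a_4 = 0.5
b_4 = 6.5
c_4 = 7
q_4 = 2
t_4 = 4
a_5 = 8.5
b_5 = 7
s_5 = 1.5
a_6 = 6.5
b_6 = 10.5
c_6 = 2
t_6 = 3
a_7 = 8.5
b_7 = 6.5
c_7 = 0.5
t_7 = 5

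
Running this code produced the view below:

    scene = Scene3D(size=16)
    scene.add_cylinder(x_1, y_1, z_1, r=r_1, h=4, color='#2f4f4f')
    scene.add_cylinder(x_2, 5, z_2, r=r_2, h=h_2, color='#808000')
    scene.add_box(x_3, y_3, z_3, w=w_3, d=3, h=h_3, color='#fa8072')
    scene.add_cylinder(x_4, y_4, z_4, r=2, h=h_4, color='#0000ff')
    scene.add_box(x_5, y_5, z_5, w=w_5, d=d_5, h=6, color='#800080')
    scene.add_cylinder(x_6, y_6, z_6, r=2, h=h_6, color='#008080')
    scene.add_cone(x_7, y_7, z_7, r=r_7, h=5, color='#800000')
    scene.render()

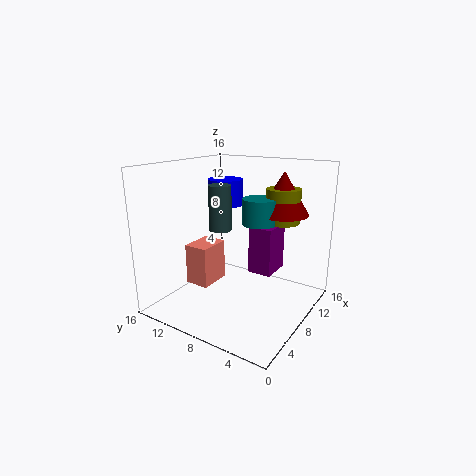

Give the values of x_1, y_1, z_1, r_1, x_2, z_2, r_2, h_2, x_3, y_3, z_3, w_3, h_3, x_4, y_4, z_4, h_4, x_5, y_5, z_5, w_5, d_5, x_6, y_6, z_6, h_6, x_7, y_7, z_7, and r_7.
x_1 = 2; y_1 = 6; z_1 = 11; r_1 = 1; x_2 = 13; z_2 = 9; r_2 = 2; h_2 = 4; x_3 = 7; y_3 = 12; z_3 = 1; w_3 = 4; h_3 = 5; x_4 = 10; y_4 = 11; z_4 = 11; h_4 = 3; x_5 = 12; y_5 = 6; z_5 = 2; w_5 = 4; d_5 = 3; x_6 = 11; y_6 = 7; z_6 = 9; h_6 = 3; x_7 = 13; y_7 = 5; z_7 = 10; r_7 = 3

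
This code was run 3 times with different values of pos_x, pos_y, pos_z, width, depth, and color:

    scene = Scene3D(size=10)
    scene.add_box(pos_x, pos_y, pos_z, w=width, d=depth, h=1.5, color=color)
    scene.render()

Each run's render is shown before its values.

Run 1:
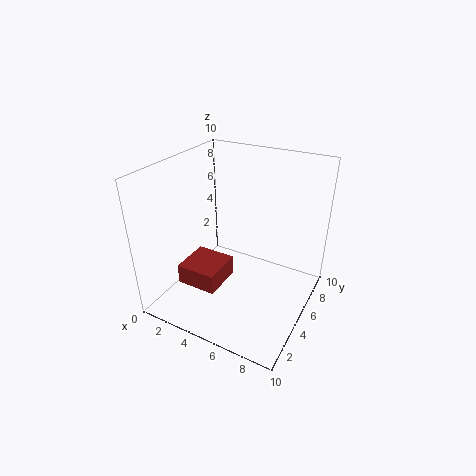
pos_x = 1; pos_y = 3; pos_z = 1; width = 3; depth = 3; color = 'brown'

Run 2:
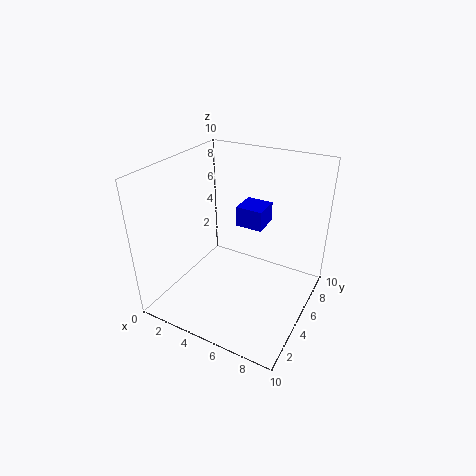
pos_x = 4; pos_y = 6.5; pos_z = 5; width = 2; depth = 2; color = 'blue'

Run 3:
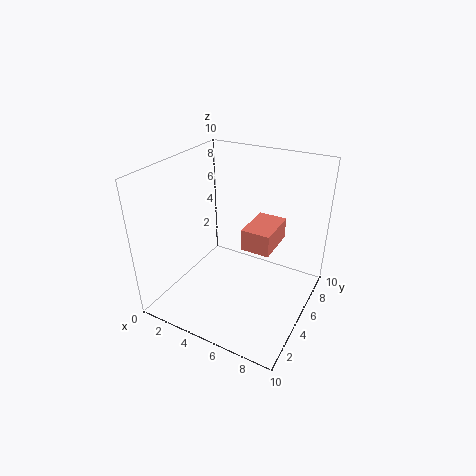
pos_x = 5.5; pos_y = 4.5; pos_z = 4.5; width = 2; depth = 3; color = 'salmon'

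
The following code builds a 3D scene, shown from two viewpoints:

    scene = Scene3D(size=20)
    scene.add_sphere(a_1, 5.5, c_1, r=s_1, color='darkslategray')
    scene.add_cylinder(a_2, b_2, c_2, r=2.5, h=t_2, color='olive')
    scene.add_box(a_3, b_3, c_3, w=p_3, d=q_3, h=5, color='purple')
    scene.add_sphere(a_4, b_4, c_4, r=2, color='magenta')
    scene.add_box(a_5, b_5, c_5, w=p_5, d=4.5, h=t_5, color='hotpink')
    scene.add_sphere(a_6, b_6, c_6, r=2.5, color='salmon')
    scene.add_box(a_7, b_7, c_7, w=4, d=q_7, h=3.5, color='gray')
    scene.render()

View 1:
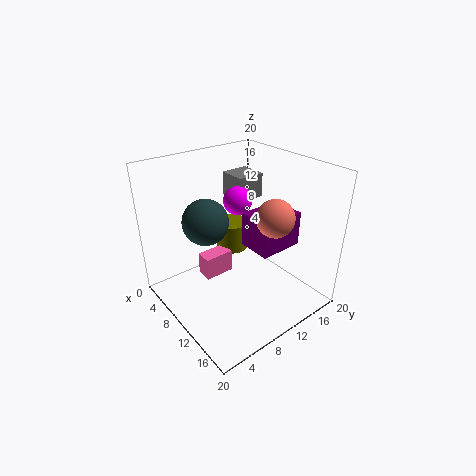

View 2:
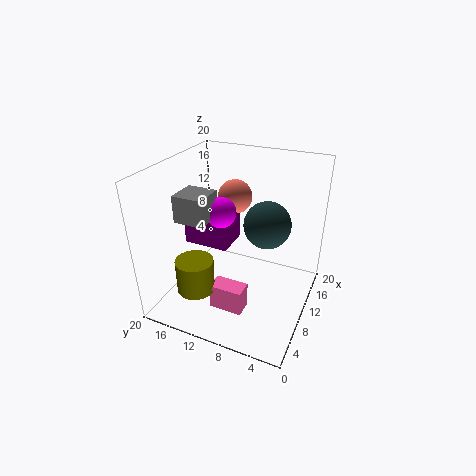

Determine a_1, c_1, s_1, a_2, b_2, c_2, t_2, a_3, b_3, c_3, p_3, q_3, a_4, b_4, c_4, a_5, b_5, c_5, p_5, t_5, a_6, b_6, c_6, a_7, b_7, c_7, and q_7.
a_1 = 9, c_1 = 13.5, s_1 = 3, a_2 = 4, b_2 = 13.5, c_2 = 4.5, t_2 = 4.5, a_3 = 9, b_3 = 11.5, c_3 = 8, p_3 = 5, q_3 = 6.5, a_4 = 8, b_4 = 11.5, c_4 = 14.5, a_5 = 4, b_5 = 7, c_5 = 2, p_5 = 2.5, t_5 = 3.5, a_6 = 14.5, b_6 = 12.5, c_6 = 14, a_7 = 4, b_7 = 12, c_7 = 14, q_7 = 4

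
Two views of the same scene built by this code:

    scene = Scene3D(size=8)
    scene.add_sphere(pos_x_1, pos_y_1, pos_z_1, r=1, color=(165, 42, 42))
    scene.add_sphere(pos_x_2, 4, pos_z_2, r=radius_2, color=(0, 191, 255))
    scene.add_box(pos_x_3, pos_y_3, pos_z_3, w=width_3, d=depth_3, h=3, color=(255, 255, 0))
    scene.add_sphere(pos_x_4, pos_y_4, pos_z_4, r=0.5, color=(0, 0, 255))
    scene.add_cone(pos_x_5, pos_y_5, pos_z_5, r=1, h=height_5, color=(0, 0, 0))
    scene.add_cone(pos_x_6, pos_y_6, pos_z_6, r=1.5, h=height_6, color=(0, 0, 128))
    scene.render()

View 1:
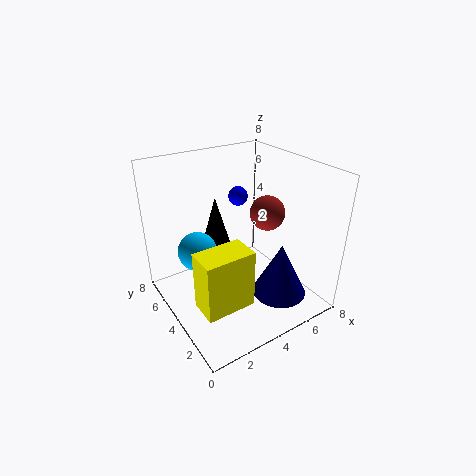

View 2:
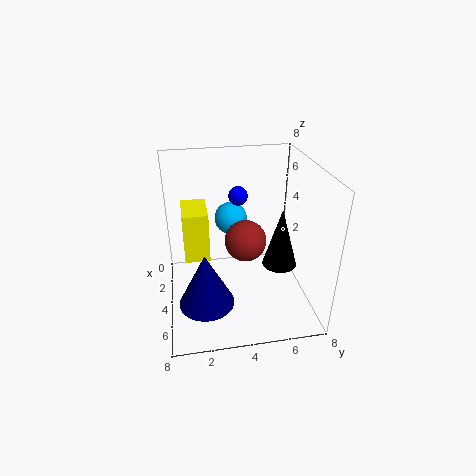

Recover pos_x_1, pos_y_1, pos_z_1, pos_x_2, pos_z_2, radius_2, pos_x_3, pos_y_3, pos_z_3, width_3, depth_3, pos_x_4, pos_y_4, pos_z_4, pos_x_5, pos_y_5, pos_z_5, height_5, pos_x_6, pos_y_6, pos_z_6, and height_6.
pos_x_1 = 6
pos_y_1 = 4
pos_z_1 = 5
pos_x_2 = 1.5
pos_z_2 = 4
radius_2 = 1
pos_x_3 = 0.5
pos_y_3 = 1
pos_z_3 = 2
width_3 = 2.5
depth_3 = 1.5
pos_x_4 = 4
pos_y_4 = 4
pos_z_4 = 6.5
pos_x_5 = 4
pos_y_5 = 6.5
pos_z_5 = 2
height_5 = 3.5
pos_x_6 = 5.5
pos_y_6 = 2
pos_z_6 = 1
height_6 = 3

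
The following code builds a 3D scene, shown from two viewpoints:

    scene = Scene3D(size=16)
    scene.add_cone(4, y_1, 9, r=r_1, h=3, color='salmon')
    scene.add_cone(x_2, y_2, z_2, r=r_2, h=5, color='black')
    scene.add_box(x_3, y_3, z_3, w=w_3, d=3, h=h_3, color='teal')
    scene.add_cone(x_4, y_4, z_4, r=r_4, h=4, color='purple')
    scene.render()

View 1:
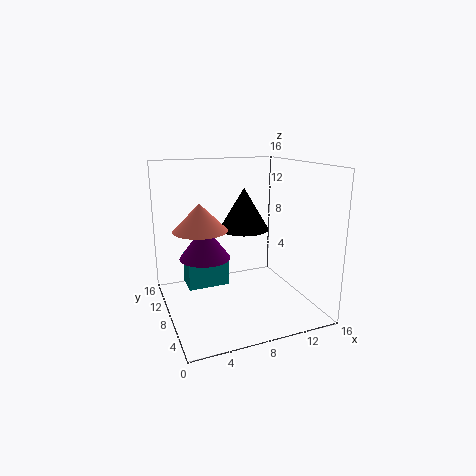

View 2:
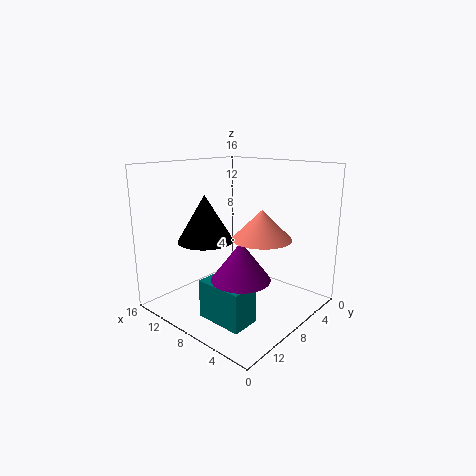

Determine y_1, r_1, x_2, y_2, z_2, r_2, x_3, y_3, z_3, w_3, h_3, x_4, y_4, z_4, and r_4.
y_1 = 9, r_1 = 3, x_2 = 10, y_2 = 11, z_2 = 8, r_2 = 3, x_3 = 3, y_3 = 11, z_3 = 1, w_3 = 5, h_3 = 4, x_4 = 5, y_4 = 11, z_4 = 5, r_4 = 3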